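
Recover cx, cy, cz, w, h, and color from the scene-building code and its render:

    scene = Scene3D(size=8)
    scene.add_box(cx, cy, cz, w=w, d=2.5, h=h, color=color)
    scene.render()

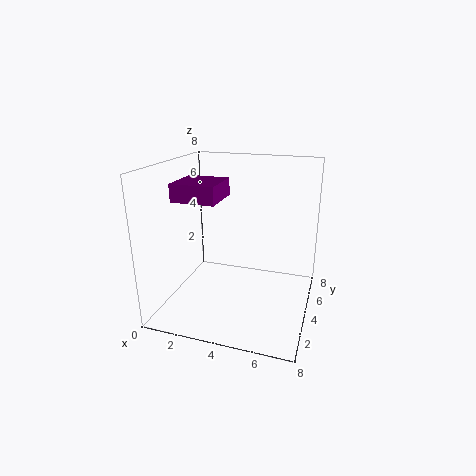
cx = 0.5, cy = 3, cz = 6, w = 2.5, h = 1, color = 'purple'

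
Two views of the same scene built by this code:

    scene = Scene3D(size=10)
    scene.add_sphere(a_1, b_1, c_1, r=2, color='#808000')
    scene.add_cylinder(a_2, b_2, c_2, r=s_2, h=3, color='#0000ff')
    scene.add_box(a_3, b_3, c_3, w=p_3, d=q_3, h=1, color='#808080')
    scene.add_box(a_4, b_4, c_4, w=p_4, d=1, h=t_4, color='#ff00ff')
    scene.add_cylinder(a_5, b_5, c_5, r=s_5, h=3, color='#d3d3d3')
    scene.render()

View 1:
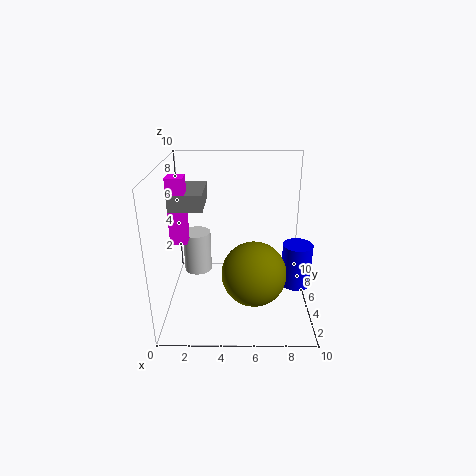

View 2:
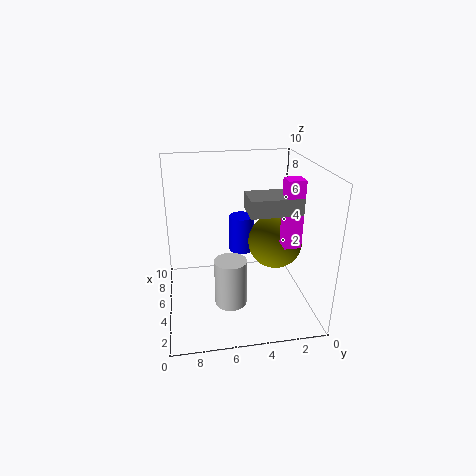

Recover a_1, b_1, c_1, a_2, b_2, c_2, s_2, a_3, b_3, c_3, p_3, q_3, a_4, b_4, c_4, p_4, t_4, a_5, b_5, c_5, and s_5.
a_1 = 6; b_1 = 2; c_1 = 4; a_2 = 9; b_2 = 4; c_2 = 2; s_2 = 1; a_3 = 1; b_3 = 2; c_3 = 8; p_3 = 2; q_3 = 3; a_4 = 1; b_4 = 2; c_4 = 6; p_4 = 1; t_4 = 4; a_5 = 2; b_5 = 6; c_5 = 2; s_5 = 1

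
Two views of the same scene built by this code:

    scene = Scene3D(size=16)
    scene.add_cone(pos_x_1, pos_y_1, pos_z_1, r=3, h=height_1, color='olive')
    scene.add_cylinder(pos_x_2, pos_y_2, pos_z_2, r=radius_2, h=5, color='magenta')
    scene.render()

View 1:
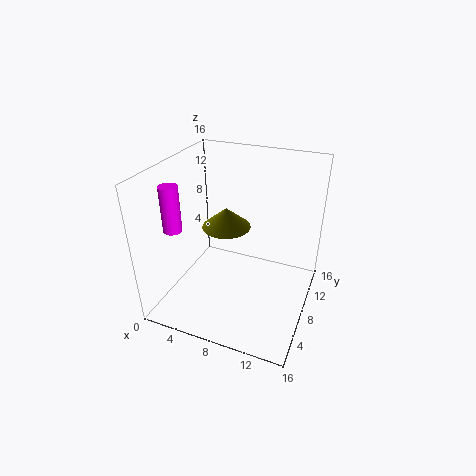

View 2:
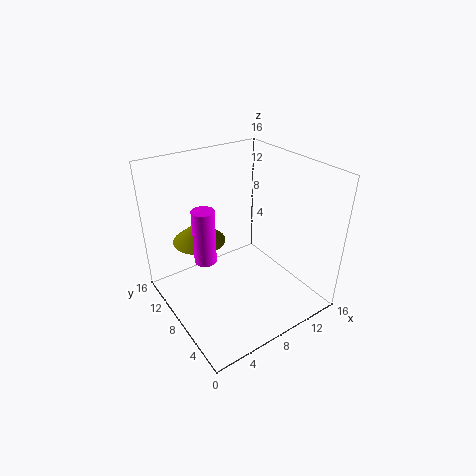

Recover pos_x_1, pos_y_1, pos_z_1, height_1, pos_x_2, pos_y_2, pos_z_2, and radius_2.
pos_x_1 = 5
pos_y_1 = 11.5
pos_z_1 = 7
height_1 = 2.5
pos_x_2 = 2
pos_y_2 = 4.5
pos_z_2 = 9.5
radius_2 = 1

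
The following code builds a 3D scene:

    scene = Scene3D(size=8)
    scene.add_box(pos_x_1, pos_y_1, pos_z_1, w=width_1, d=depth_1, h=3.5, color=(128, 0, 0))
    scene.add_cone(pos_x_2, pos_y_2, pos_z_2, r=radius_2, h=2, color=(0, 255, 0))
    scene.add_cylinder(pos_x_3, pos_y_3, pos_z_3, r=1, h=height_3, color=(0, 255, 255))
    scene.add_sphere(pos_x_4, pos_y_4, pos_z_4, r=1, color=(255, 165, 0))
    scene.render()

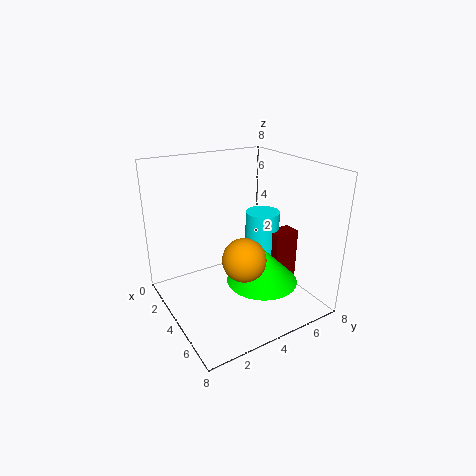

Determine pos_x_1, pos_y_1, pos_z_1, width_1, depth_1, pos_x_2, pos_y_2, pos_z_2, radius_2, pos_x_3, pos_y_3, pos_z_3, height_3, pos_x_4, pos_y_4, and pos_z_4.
pos_x_1 = 4; pos_y_1 = 6; pos_z_1 = 0.5; width_1 = 1; depth_1 = 1.5; pos_x_2 = 5; pos_y_2 = 5; pos_z_2 = 1.5; radius_2 = 2; pos_x_3 = 3.5; pos_y_3 = 6; pos_z_3 = 2.5; height_3 = 2.5; pos_x_4 = 7; pos_y_4 = 2.5; pos_z_4 = 4.5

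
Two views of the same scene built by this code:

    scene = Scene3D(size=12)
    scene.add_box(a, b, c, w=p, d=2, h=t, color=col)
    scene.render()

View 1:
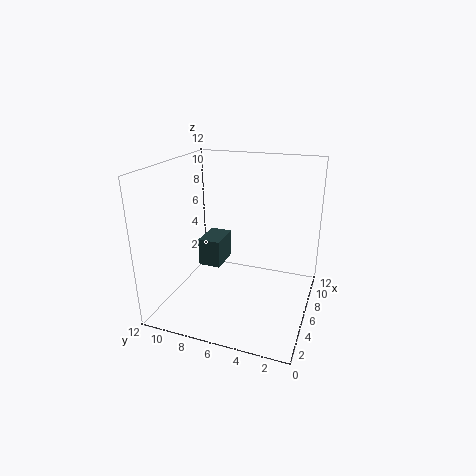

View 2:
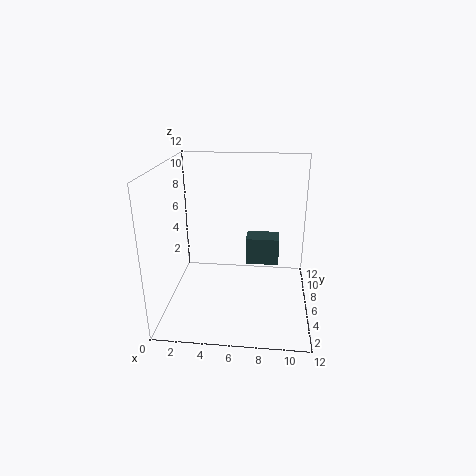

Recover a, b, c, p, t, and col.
a = 6.5; b = 8; c = 2.5; p = 3; t = 2.5; col = 'darkslategray'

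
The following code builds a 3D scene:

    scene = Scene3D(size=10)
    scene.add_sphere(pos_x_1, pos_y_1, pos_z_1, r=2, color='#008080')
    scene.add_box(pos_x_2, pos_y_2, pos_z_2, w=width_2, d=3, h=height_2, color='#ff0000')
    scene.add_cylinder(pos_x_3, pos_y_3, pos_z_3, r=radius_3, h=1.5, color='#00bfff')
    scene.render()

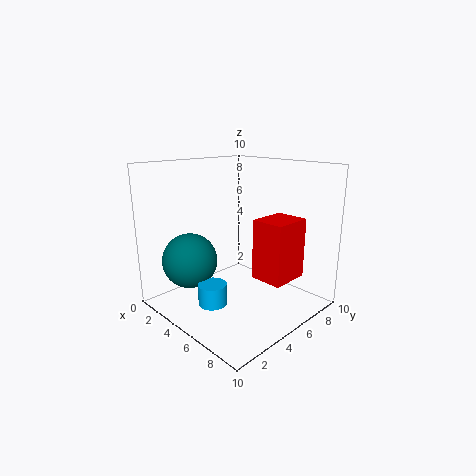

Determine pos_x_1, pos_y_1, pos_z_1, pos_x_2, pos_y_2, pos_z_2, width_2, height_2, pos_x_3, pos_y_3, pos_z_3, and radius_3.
pos_x_1 = 2, pos_y_1 = 3, pos_z_1 = 3, pos_x_2 = 5, pos_y_2 = 6.5, pos_z_2 = 1.5, width_2 = 2.5, height_2 = 4.5, pos_x_3 = 4.5, pos_y_3 = 3, pos_z_3 = 0.5, radius_3 = 1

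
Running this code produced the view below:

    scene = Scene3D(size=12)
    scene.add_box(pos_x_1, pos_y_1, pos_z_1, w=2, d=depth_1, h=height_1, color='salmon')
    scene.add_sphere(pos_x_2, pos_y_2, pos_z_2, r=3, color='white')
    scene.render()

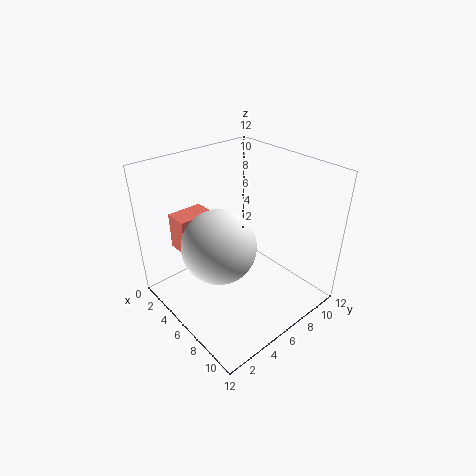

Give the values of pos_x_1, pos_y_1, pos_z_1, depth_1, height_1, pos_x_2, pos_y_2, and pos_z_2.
pos_x_1 = 2
pos_y_1 = 2
pos_z_1 = 5
depth_1 = 3
height_1 = 3
pos_x_2 = 6
pos_y_2 = 4
pos_z_2 = 6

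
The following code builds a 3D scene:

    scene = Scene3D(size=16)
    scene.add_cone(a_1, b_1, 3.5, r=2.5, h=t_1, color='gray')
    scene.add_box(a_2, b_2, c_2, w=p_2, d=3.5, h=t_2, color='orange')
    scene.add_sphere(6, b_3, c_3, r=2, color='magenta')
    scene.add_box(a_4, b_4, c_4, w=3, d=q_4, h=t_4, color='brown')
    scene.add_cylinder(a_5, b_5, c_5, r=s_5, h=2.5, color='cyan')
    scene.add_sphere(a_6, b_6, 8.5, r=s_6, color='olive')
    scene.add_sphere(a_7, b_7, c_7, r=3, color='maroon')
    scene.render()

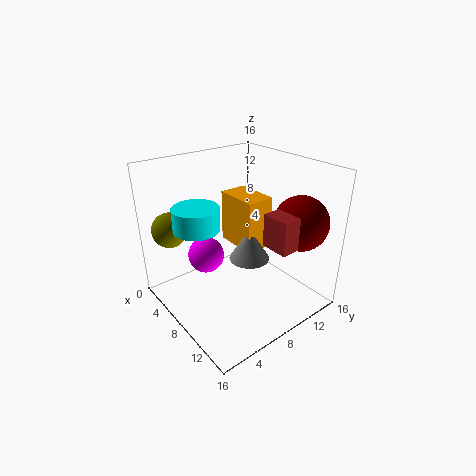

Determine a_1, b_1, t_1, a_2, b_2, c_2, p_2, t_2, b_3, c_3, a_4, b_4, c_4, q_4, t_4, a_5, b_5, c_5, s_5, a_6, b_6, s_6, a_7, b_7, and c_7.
a_1 = 6.5; b_1 = 11; t_1 = 4; a_2 = 1.5; b_2 = 10.5; c_2 = 4.5; p_2 = 5.5; t_2 = 6.5; b_3 = 5; c_3 = 6; a_4 = 11.5; b_4 = 8.5; c_4 = 8.5; q_4 = 2; t_4 = 3.5; a_5 = 6; b_5 = 4; c_5 = 9.5; s_5 = 2.5; a_6 = 2.5; b_6 = 2.5; s_6 = 2; a_7 = 12.5; b_7 = 13; c_7 = 10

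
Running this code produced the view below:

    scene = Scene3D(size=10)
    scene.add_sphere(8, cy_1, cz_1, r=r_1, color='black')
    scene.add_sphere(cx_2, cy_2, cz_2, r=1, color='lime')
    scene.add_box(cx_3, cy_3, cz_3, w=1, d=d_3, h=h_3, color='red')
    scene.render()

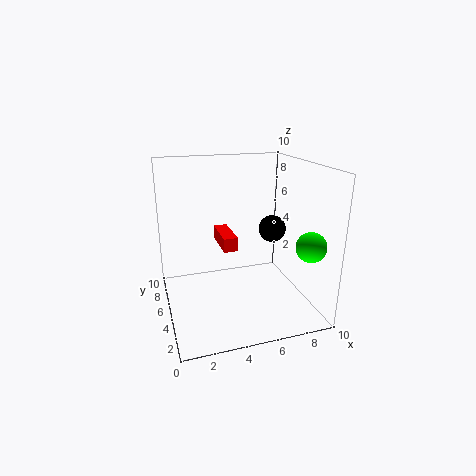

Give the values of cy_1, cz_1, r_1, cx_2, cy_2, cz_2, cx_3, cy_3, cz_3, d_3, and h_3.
cy_1 = 6; cz_1 = 5; r_1 = 1; cx_2 = 9; cy_2 = 2; cz_2 = 5; cx_3 = 4; cy_3 = 5; cz_3 = 4; d_3 = 3; h_3 = 1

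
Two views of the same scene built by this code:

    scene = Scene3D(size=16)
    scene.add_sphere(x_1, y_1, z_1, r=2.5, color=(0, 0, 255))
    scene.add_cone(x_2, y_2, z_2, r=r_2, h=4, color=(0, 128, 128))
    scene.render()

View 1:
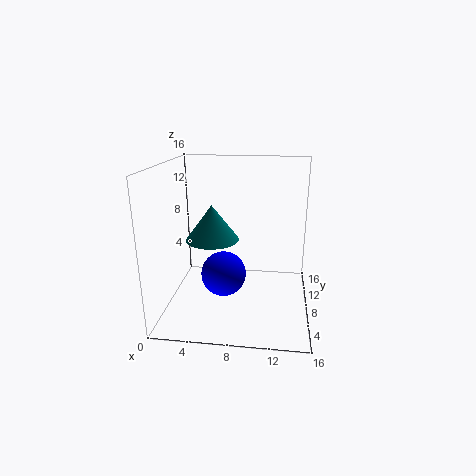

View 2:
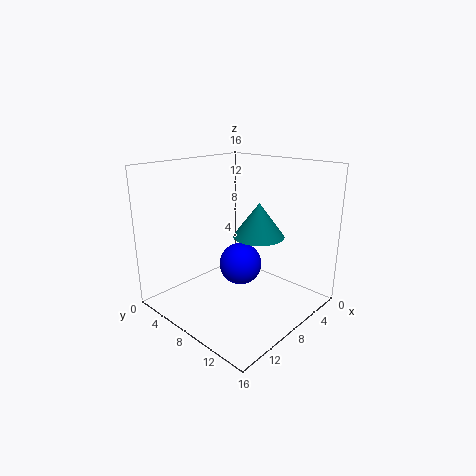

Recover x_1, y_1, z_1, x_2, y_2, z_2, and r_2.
x_1 = 6.5; y_1 = 7; z_1 = 4; x_2 = 5; y_2 = 8.5; z_2 = 7.5; r_2 = 3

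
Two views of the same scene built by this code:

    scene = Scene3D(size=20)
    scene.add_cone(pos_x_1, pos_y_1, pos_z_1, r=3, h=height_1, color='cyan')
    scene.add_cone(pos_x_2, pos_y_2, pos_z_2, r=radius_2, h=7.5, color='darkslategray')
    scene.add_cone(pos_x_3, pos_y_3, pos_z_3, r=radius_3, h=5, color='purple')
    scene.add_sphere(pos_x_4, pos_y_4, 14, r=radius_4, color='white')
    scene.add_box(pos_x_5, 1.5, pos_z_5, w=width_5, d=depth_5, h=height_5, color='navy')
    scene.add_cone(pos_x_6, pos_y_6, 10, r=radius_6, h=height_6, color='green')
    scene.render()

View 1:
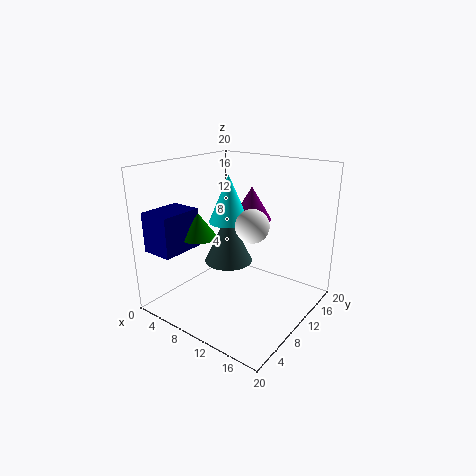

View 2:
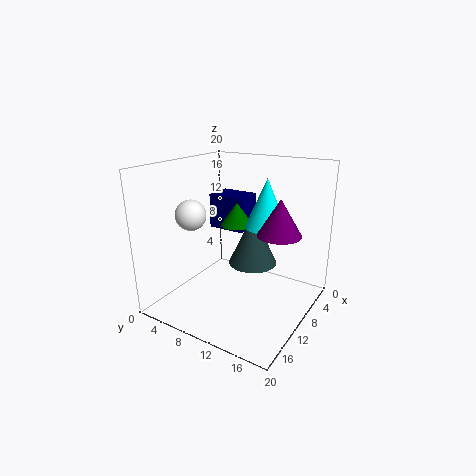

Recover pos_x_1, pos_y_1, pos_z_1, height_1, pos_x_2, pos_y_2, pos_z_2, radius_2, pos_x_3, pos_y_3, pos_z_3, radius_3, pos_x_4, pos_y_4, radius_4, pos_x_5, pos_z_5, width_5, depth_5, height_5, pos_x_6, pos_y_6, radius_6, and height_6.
pos_x_1 = 6.5
pos_y_1 = 12.5
pos_z_1 = 11
height_1 = 7
pos_x_2 = 7.5
pos_y_2 = 11
pos_z_2 = 5.5
radius_2 = 3.5
pos_x_3 = 8.5
pos_y_3 = 15.5
pos_z_3 = 11
radius_3 = 3
pos_x_4 = 15
pos_y_4 = 6
radius_4 = 2
pos_x_5 = 0.5
pos_z_5 = 8.5
width_5 = 4.5
depth_5 = 6
height_5 = 5.5
pos_x_6 = 5.5
pos_y_6 = 7
radius_6 = 2.5
height_6 = 3.5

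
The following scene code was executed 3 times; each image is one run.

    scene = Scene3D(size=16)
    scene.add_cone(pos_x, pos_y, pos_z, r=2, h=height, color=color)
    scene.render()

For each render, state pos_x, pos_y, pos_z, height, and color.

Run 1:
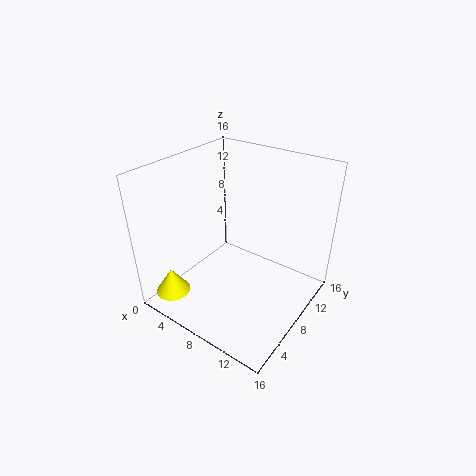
pos_x = 2
pos_y = 3
pos_z = 1
height = 3
color = 'yellow'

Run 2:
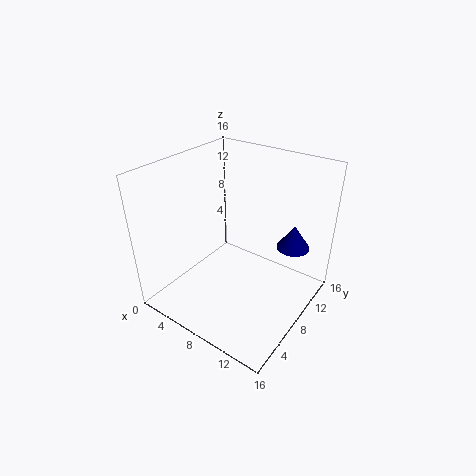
pos_x = 12
pos_y = 14
pos_z = 5
height = 3
color = 'navy'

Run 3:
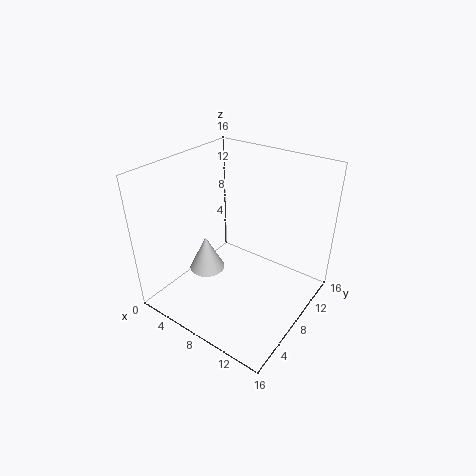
pos_x = 5
pos_y = 6
pos_z = 4
height = 4
color = 'lightgray'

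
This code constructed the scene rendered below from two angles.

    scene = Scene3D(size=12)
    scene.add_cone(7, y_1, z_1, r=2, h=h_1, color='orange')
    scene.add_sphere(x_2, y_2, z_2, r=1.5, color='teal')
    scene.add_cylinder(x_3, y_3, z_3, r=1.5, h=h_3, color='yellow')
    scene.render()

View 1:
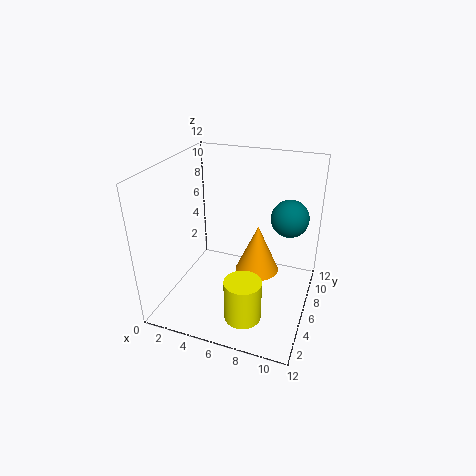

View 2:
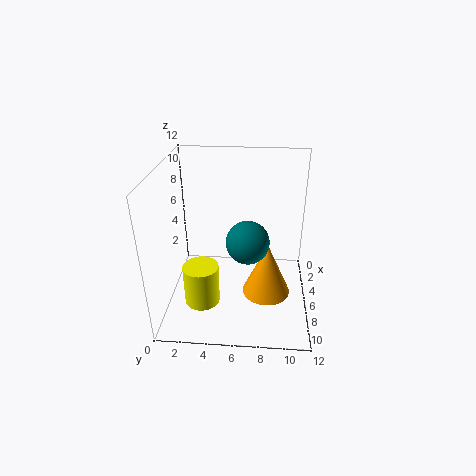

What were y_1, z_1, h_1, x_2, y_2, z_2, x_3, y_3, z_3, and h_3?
y_1 = 8.5, z_1 = 1.5, h_1 = 4.5, x_2 = 10, y_2 = 7, z_2 = 8, x_3 = 7.5, y_3 = 3, z_3 = 0.5, h_3 = 3.5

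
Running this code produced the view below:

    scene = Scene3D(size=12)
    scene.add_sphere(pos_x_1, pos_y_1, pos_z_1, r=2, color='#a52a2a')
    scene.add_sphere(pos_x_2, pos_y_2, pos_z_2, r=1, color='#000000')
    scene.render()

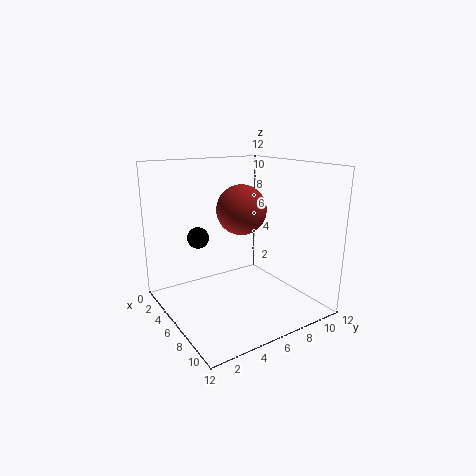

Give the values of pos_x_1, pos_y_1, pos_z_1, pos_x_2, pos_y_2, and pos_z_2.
pos_x_1 = 6.5
pos_y_1 = 6
pos_z_1 = 8.5
pos_x_2 = 1.5
pos_y_2 = 4.5
pos_z_2 = 5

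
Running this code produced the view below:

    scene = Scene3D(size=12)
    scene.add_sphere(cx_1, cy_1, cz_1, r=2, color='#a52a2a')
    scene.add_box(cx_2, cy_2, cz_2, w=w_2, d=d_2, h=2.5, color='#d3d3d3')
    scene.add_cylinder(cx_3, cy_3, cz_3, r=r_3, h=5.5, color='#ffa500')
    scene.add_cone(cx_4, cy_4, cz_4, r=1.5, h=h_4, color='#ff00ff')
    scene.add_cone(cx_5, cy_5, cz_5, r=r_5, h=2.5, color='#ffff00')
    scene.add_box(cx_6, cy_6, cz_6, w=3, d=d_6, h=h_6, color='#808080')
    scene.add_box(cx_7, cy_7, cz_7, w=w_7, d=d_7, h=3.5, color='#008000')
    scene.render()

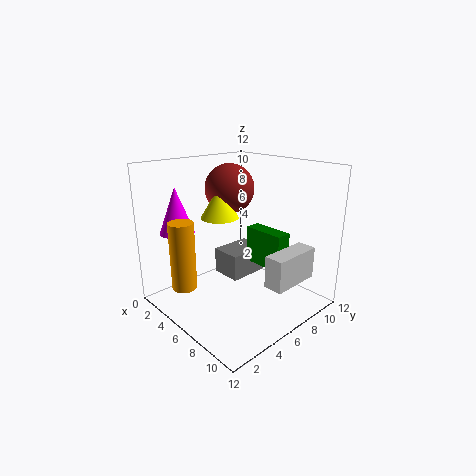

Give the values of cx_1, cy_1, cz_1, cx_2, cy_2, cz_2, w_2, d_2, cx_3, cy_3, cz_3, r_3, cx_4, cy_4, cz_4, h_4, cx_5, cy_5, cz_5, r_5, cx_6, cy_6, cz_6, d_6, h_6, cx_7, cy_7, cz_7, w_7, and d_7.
cx_1 = 5, cy_1 = 6, cz_1 = 10, cx_2 = 10, cy_2 = 5, cz_2 = 3.5, w_2 = 1.5, d_2 = 4, cx_3 = 4.5, cy_3 = 1.5, cz_3 = 2.5, r_3 = 1, cx_4 = 1.5, cy_4 = 3, cz_4 = 6, h_4 = 4, cx_5 = 5.5, cy_5 = 4.5, cz_5 = 8, r_5 = 1.5, cx_6 = 1, cy_6 = 7.5, cz_6 = 0.5, d_6 = 4, h_6 = 2.5, cx_7 = 3.5, cy_7 = 9.5, cz_7 = 2, w_7 = 4, d_7 = 1.5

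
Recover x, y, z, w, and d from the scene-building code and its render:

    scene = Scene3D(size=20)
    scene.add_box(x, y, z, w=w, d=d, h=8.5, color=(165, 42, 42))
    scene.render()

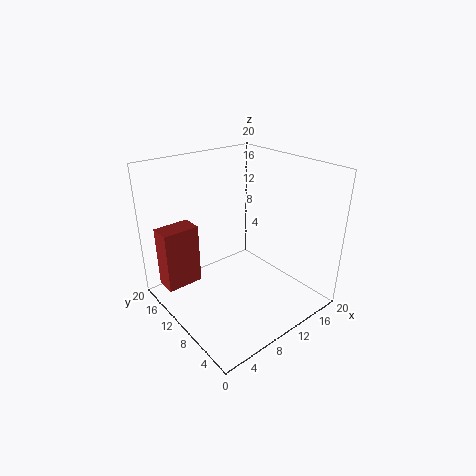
x = 0.5
y = 13
z = 3.5
w = 5
d = 3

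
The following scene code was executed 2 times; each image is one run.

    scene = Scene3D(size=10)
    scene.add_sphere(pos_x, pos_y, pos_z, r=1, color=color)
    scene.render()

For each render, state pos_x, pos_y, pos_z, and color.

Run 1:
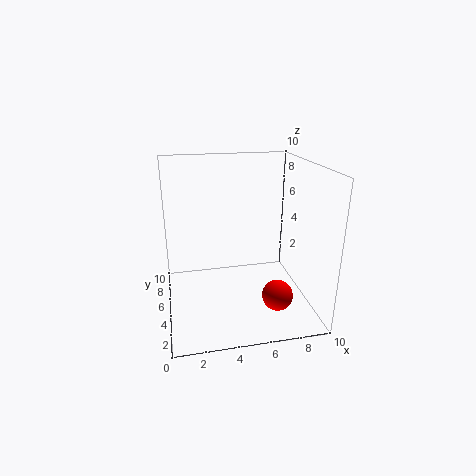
pos_x = 7
pos_y = 2
pos_z = 2
color = 'red'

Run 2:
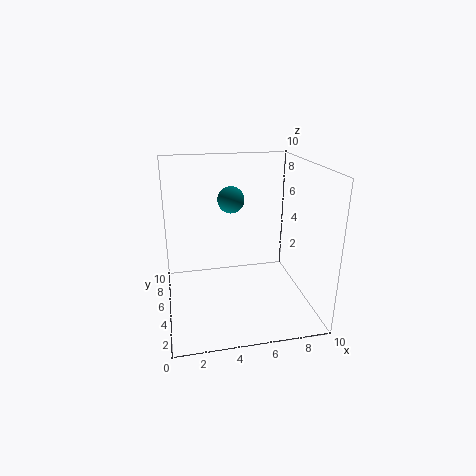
pos_x = 5
pos_y = 7.5
pos_z = 7
color = 'teal'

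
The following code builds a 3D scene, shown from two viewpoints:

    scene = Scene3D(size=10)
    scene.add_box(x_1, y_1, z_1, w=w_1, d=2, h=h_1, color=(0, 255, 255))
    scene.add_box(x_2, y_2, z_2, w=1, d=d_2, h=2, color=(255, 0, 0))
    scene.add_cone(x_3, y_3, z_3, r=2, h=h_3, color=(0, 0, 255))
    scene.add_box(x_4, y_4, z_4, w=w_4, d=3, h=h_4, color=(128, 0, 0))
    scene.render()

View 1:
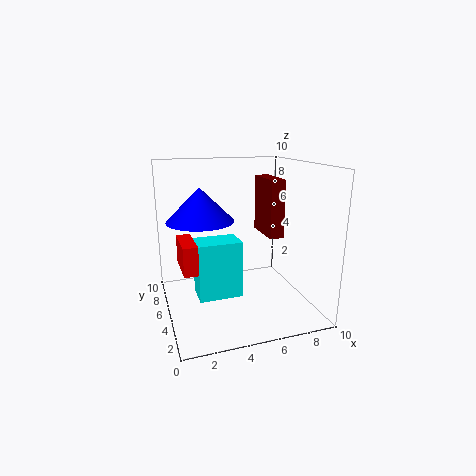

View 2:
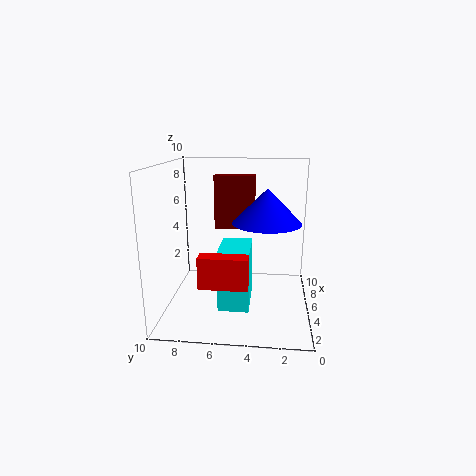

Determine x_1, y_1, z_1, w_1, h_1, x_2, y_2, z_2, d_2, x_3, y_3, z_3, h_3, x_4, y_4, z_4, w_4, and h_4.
x_1 = 2; y_1 = 4; z_1 = 1; w_1 = 3; h_1 = 4; x_2 = 1; y_2 = 4; z_2 = 3; d_2 = 3; x_3 = 2; y_3 = 3; z_3 = 7; h_3 = 2; x_4 = 7; y_4 = 4; z_4 = 5; w_4 = 1; h_4 = 4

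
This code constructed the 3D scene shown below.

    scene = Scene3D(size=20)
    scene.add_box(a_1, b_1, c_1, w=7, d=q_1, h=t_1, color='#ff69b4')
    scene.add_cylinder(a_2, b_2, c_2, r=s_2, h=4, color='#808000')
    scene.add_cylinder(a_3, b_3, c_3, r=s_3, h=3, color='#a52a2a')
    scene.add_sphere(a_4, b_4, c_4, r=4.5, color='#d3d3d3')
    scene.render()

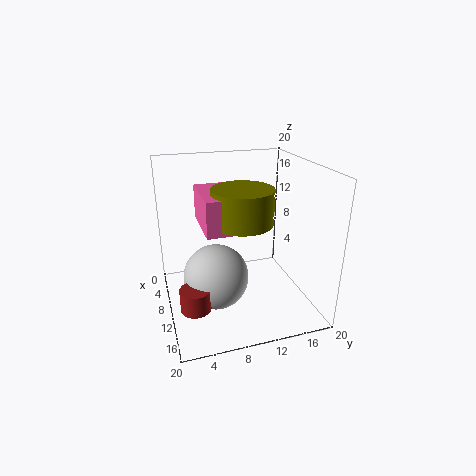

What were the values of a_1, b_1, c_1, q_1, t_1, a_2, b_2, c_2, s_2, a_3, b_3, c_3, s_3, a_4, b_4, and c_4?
a_1 = 11.5; b_1 = 4; c_1 = 14.5; q_1 = 6.5; t_1 = 4; a_2 = 16.5; b_2 = 8.5; c_2 = 15; s_2 = 3.5; a_3 = 14; b_3 = 3; c_3 = 2.5; s_3 = 2; a_4 = 11; b_4 = 6.5; c_4 = 5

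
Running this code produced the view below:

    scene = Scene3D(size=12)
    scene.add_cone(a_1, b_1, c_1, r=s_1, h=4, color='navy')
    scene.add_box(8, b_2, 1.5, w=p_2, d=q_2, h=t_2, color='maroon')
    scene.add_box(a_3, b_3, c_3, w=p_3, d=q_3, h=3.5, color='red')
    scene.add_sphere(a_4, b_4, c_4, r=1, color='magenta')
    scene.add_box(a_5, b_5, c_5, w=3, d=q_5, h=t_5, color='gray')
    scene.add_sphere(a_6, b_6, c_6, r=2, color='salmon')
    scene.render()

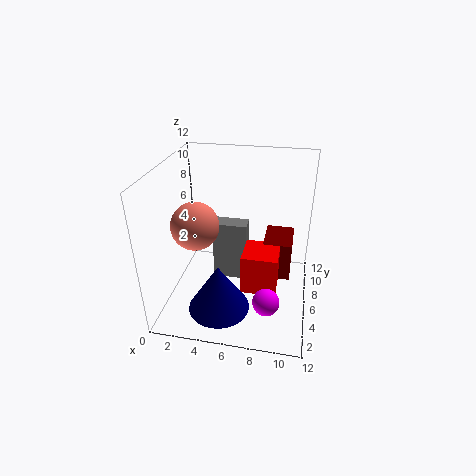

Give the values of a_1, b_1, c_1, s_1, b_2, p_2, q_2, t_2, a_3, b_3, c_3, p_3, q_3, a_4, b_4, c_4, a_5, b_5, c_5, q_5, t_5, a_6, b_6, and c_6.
a_1 = 5
b_1 = 3
c_1 = 1
s_1 = 2.5
b_2 = 7
p_2 = 2.5
q_2 = 3.5
t_2 = 3.5
a_3 = 6.5
b_3 = 4.5
c_3 = 1.5
p_3 = 3
q_3 = 3
a_4 = 9
b_4 = 1.5
c_4 = 3.5
a_5 = 3.5
b_5 = 7
c_5 = 1
q_5 = 1.5
t_5 = 5.5
a_6 = 2.5
b_6 = 5.5
c_6 = 7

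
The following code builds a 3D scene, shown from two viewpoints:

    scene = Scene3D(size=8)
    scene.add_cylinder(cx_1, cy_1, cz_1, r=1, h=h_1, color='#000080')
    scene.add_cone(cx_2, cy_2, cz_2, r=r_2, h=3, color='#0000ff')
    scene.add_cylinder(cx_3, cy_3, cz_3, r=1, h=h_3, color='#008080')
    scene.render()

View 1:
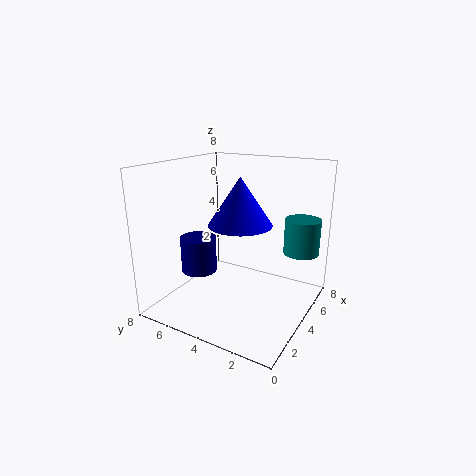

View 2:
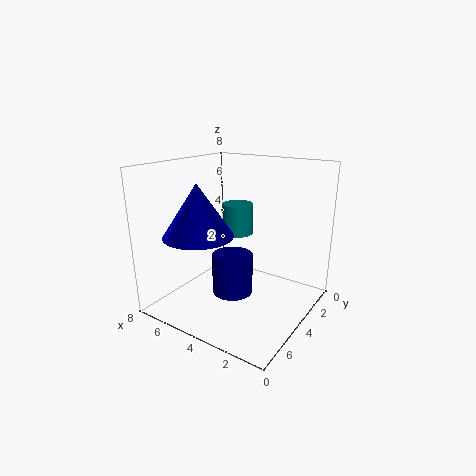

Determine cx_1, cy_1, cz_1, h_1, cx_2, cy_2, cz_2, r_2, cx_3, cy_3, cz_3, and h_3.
cx_1 = 3; cy_1 = 6; cz_1 = 2; h_1 = 2; cx_2 = 6; cy_2 = 5; cz_2 = 4; r_2 = 2; cx_3 = 6; cy_3 = 1; cz_3 = 3; h_3 = 2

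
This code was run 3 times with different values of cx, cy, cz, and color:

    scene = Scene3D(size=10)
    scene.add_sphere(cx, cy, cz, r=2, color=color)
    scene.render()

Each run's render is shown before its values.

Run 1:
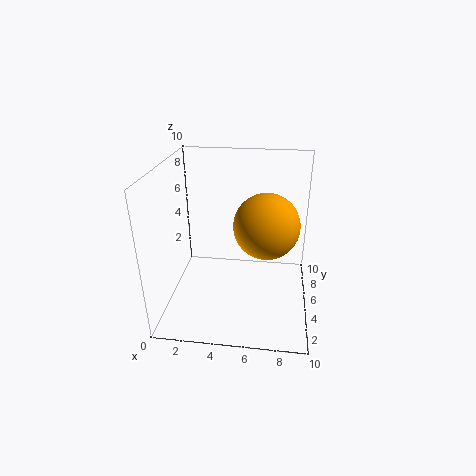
cx = 7
cy = 3
cz = 7
color = 'orange'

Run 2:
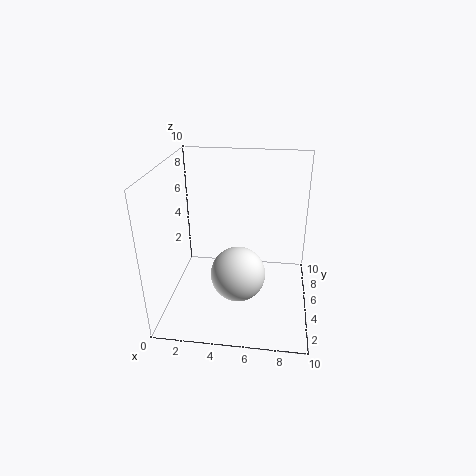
cx = 5
cy = 5
cz = 2
color = 'white'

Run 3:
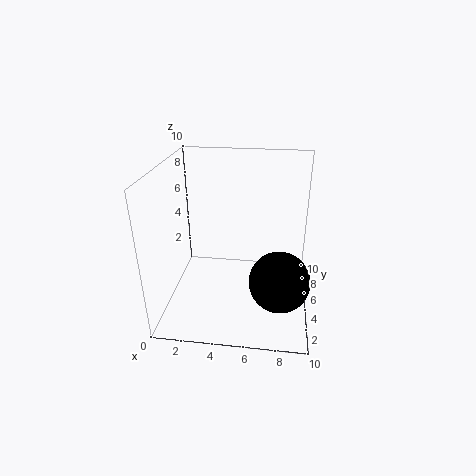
cx = 8
cy = 3
cz = 3
color = 'black'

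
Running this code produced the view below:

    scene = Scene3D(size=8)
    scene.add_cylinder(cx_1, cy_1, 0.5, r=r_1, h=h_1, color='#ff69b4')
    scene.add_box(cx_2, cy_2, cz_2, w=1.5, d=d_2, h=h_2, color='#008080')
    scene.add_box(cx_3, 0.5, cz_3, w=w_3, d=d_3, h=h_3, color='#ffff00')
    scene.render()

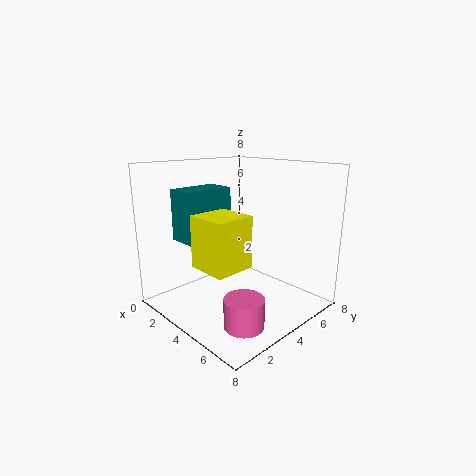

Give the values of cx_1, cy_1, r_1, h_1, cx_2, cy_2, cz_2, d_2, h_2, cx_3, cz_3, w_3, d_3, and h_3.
cx_1 = 6.5; cy_1 = 2; r_1 = 1; h_1 = 1.5; cx_2 = 3; cy_2 = 0.5; cz_2 = 4.5; d_2 = 2.5; h_2 = 2.5; cx_3 = 4.5; cz_3 = 3.5; w_3 = 2; d_3 = 2; h_3 = 2.5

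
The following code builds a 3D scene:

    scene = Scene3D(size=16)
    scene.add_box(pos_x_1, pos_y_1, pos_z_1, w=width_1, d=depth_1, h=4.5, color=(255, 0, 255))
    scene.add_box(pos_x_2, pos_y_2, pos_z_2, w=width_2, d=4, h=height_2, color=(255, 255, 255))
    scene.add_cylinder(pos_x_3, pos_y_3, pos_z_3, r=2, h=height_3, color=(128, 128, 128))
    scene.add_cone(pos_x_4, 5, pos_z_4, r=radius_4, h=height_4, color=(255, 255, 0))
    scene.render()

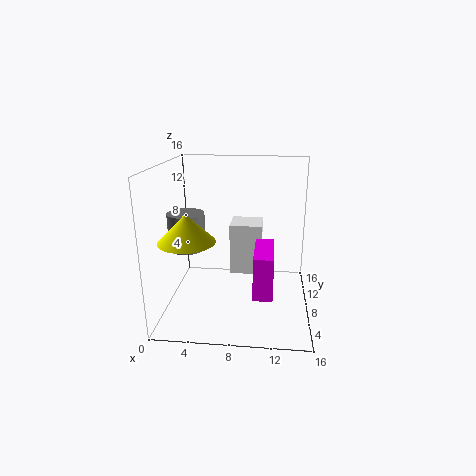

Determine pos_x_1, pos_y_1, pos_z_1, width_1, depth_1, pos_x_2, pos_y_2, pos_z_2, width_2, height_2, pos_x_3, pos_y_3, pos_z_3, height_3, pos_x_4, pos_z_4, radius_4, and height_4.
pos_x_1 = 10; pos_y_1 = 2.5; pos_z_1 = 3.5; width_1 = 2; depth_1 = 5.5; pos_x_2 = 6.5; pos_y_2 = 12; pos_z_2 = 1.5; width_2 = 4; height_2 = 6.5; pos_x_3 = 2.5; pos_y_3 = 7; pos_z_3 = 7; height_3 = 4; pos_x_4 = 3; pos_z_4 = 8.5; radius_4 = 3; height_4 = 3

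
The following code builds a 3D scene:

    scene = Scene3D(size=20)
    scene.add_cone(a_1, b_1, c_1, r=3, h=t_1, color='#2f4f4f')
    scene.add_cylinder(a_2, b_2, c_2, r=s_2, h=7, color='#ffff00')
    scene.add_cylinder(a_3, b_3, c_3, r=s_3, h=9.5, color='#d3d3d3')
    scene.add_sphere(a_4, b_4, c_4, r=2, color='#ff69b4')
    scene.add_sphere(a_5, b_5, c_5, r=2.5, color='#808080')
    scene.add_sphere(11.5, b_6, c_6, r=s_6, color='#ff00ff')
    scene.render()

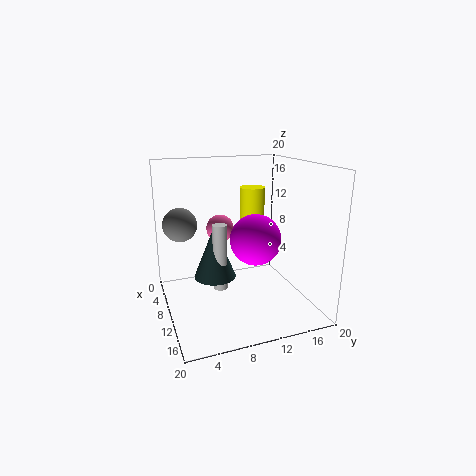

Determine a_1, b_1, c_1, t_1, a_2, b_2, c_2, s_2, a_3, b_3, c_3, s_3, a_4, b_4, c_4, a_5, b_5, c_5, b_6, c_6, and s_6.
a_1 = 8.5
b_1 = 7
c_1 = 4
t_1 = 7.5
a_2 = 3
b_2 = 15
c_2 = 8.5
s_2 = 2
a_3 = 9.5
b_3 = 7.5
c_3 = 2.5
s_3 = 1
a_4 = 6.5
b_4 = 8.5
c_4 = 10.5
a_5 = 4.5
b_5 = 3
c_5 = 11
b_6 = 12
c_6 = 10
s_6 = 3.5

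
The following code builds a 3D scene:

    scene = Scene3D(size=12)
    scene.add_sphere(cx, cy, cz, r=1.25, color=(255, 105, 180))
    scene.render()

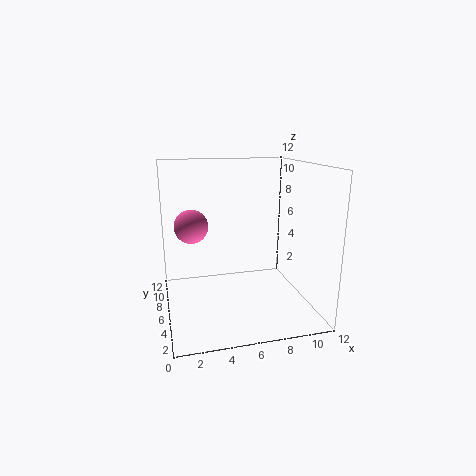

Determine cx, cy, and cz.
cx = 2
cy = 4.25
cz = 7.75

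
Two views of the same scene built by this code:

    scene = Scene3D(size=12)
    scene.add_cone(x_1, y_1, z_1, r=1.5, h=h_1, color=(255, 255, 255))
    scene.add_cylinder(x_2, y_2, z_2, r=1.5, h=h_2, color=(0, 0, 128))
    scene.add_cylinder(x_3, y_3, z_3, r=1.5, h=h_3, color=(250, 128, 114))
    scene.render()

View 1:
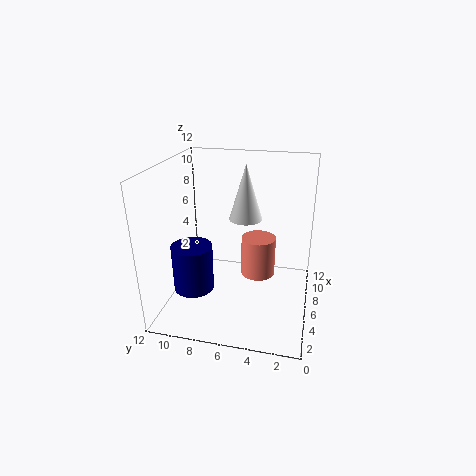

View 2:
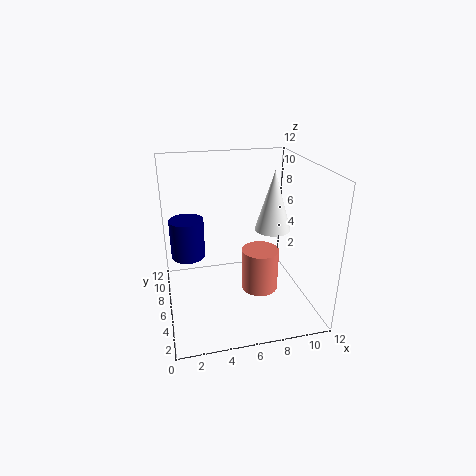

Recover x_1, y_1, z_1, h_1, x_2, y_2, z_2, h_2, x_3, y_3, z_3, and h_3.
x_1 = 9; y_1 = 6; z_1 = 6.5; h_1 = 5; x_2 = 2; y_2 = 8.5; z_2 = 3.5; h_2 = 3.5; x_3 = 7.5; y_3 = 4.5; z_3 = 2; h_3 = 3.5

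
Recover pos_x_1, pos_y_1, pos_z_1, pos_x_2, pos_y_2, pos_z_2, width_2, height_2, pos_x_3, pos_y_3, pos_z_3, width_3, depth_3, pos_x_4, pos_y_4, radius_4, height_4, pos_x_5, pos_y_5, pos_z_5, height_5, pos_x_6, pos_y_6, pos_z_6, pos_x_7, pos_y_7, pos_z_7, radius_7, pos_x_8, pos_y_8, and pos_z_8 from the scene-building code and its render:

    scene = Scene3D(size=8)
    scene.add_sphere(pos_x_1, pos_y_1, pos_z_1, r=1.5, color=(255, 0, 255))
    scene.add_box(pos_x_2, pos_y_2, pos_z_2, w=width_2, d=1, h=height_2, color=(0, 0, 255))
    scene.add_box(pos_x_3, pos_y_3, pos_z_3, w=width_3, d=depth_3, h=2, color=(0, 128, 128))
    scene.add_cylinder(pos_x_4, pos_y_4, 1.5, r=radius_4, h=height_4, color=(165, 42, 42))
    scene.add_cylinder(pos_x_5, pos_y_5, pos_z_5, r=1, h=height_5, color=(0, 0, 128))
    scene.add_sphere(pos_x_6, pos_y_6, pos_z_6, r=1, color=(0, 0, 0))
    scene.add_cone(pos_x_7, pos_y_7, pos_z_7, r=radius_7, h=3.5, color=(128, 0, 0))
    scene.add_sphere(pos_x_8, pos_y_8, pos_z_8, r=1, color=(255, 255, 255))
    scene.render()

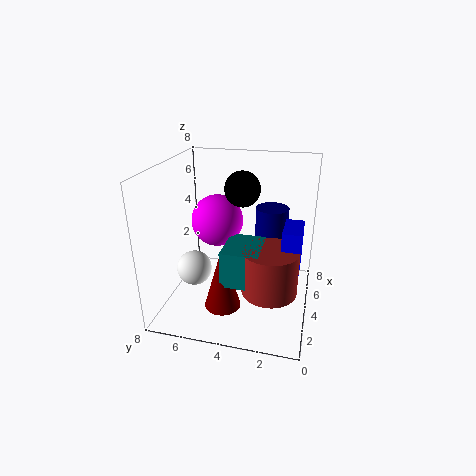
pos_x_1 = 5
pos_y_1 = 5.5
pos_z_1 = 4.5
pos_x_2 = 3
pos_y_2 = 0.5
pos_z_2 = 2.5
width_2 = 2
height_2 = 2.5
pos_x_3 = 2
pos_y_3 = 2.5
pos_z_3 = 2
width_3 = 2.5
depth_3 = 2
pos_x_4 = 3
pos_y_4 = 2
radius_4 = 1.5
height_4 = 2.5
pos_x_5 = 6.5
pos_y_5 = 2.5
pos_z_5 = 3
height_5 = 2
pos_x_6 = 5
pos_y_6 = 4
pos_z_6 = 6.5
pos_x_7 = 2.5
pos_y_7 = 4.5
pos_z_7 = 0.5
radius_7 = 1
pos_x_8 = 3.5
pos_y_8 = 6.5
pos_z_8 = 2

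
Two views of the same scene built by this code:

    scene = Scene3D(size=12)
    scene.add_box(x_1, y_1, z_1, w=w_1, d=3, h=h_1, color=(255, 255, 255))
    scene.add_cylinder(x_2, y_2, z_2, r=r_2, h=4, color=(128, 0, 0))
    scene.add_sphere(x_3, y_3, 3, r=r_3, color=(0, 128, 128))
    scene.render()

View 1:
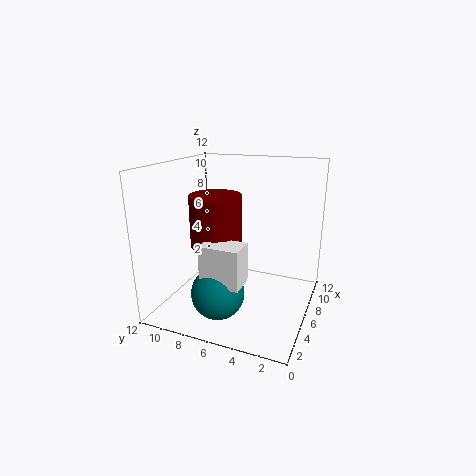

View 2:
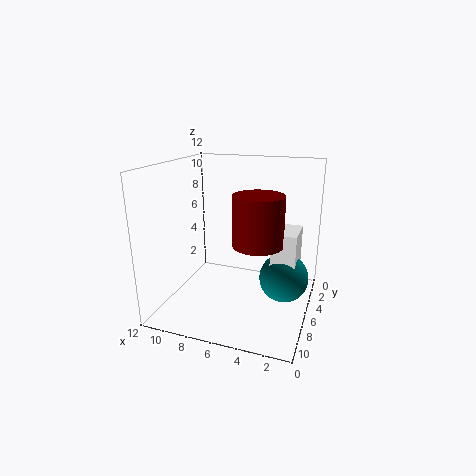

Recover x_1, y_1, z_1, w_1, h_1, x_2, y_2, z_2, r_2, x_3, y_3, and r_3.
x_1 = 1
y_1 = 4
z_1 = 4
w_1 = 2
h_1 = 3
x_2 = 4
y_2 = 7
z_2 = 6
r_2 = 2
x_3 = 2
y_3 = 6
r_3 = 2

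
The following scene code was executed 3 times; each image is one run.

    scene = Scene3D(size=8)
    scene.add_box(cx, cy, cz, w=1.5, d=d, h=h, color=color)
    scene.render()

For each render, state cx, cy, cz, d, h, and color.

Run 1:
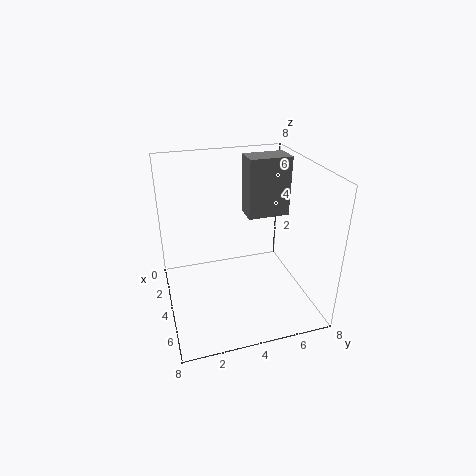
cx = 1.5; cy = 5; cz = 4.5; d = 2.5; h = 3.5; color = 'gray'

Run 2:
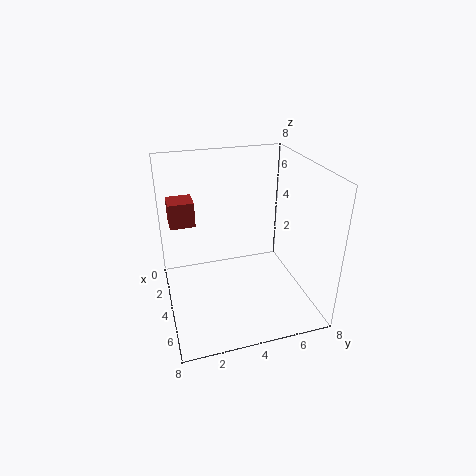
cx = 0.5; cy = 0.5; cz = 4; d = 1.5; h = 1.5; color = 'brown'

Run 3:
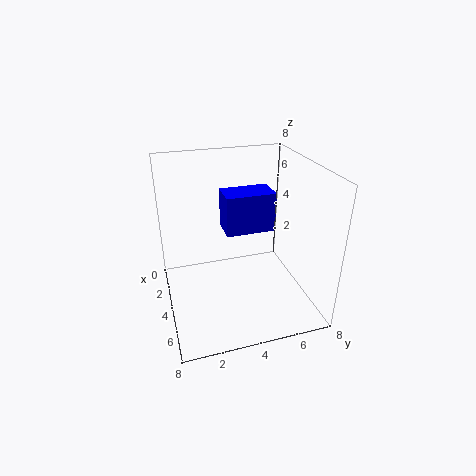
cx = 4; cy = 3; cz = 5; d = 2.5; h = 2; color = 'blue'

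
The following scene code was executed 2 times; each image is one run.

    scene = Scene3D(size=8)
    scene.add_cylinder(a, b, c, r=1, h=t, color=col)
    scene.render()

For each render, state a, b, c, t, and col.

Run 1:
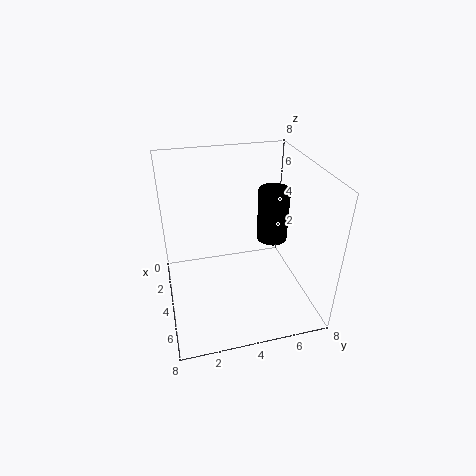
a = 1.5; b = 7; c = 2; t = 3.5; col = 'black'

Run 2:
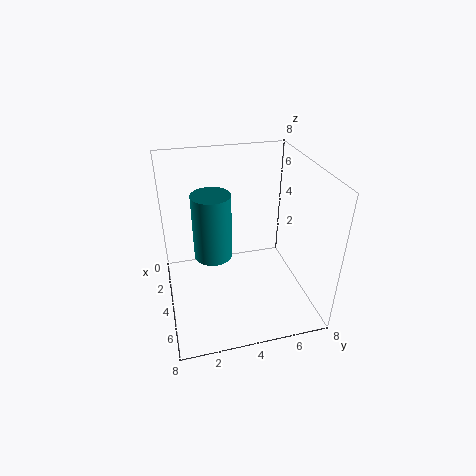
a = 4.5; b = 2.5; c = 3.5; t = 3.5; col = 'teal'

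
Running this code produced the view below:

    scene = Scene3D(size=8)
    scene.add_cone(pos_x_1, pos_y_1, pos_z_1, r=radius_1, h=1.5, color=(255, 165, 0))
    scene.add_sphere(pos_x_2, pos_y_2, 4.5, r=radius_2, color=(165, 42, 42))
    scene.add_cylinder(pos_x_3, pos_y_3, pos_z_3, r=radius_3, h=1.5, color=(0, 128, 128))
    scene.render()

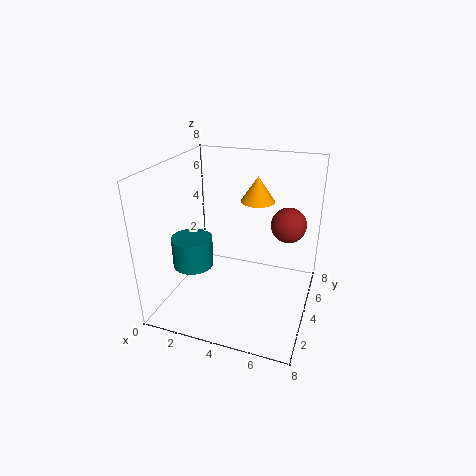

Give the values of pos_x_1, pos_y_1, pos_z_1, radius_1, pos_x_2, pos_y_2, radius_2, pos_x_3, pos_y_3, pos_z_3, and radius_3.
pos_x_1 = 4.5
pos_y_1 = 6
pos_z_1 = 5.5
radius_1 = 1
pos_x_2 = 6.5
pos_y_2 = 5.5
radius_2 = 1
pos_x_3 = 2.5
pos_y_3 = 1.5
pos_z_3 = 3.5
radius_3 = 1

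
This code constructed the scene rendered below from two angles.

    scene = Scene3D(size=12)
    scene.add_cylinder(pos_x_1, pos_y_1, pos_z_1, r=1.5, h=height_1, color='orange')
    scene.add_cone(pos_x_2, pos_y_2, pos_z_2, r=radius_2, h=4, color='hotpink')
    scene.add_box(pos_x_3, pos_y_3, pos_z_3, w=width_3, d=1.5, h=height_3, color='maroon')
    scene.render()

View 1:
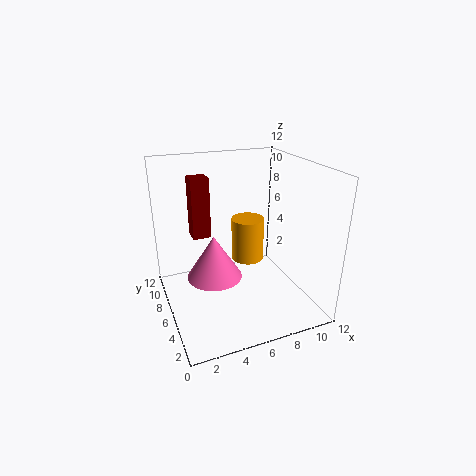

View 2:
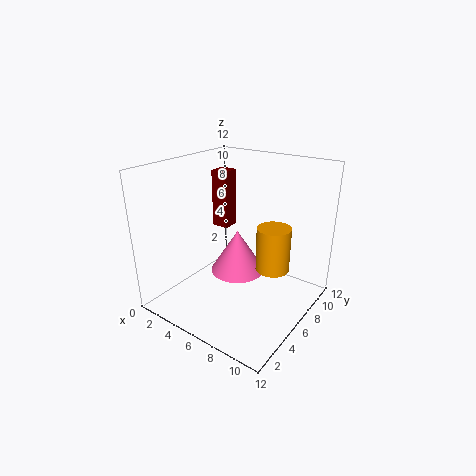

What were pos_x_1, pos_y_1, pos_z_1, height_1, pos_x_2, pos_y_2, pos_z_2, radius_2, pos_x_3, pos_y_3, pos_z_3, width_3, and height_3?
pos_x_1 = 8
pos_y_1 = 8.5
pos_z_1 = 2.5
height_1 = 4
pos_x_2 = 4.5
pos_y_2 = 8
pos_z_2 = 1.5
radius_2 = 2.5
pos_x_3 = 2.5
pos_y_3 = 7
pos_z_3 = 6
width_3 = 1.5
height_3 = 5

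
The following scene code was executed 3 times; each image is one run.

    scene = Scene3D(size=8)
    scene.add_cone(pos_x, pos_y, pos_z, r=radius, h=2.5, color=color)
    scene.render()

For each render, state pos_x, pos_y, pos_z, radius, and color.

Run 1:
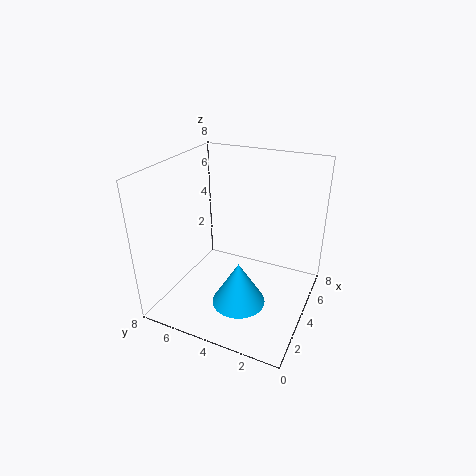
pos_x = 3
pos_y = 3.5
pos_z = 0.5
radius = 1.5
color = 'deepskyblue'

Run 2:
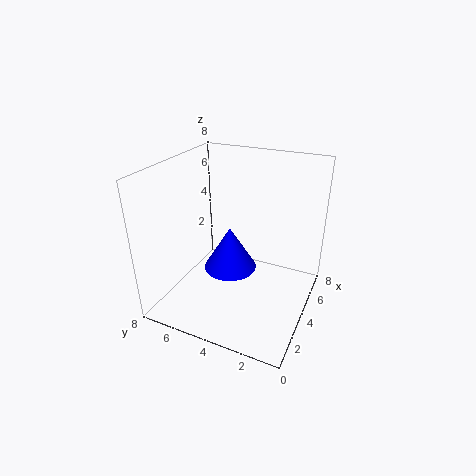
pos_x = 4
pos_y = 4.5
pos_z = 2
radius = 1.5
color = 'blue'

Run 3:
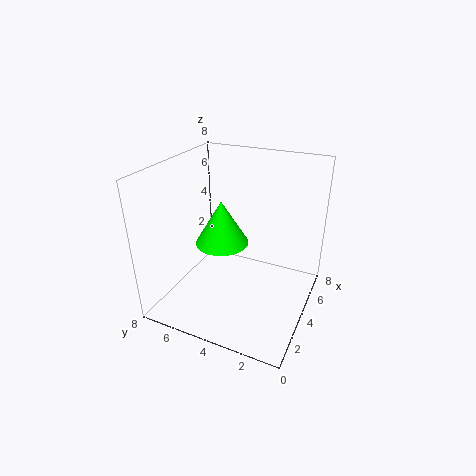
pos_x = 4
pos_y = 5
pos_z = 3.5
radius = 1.5
color = 'lime'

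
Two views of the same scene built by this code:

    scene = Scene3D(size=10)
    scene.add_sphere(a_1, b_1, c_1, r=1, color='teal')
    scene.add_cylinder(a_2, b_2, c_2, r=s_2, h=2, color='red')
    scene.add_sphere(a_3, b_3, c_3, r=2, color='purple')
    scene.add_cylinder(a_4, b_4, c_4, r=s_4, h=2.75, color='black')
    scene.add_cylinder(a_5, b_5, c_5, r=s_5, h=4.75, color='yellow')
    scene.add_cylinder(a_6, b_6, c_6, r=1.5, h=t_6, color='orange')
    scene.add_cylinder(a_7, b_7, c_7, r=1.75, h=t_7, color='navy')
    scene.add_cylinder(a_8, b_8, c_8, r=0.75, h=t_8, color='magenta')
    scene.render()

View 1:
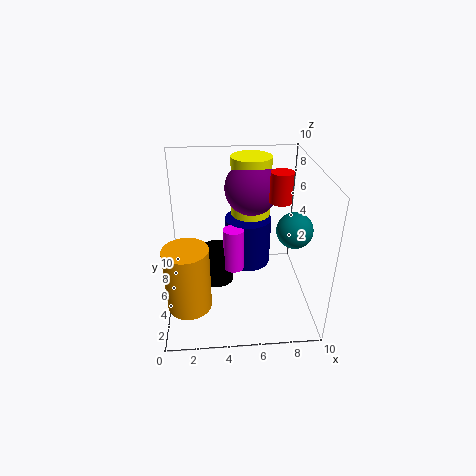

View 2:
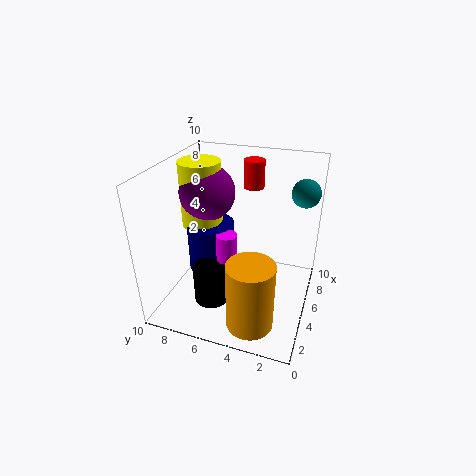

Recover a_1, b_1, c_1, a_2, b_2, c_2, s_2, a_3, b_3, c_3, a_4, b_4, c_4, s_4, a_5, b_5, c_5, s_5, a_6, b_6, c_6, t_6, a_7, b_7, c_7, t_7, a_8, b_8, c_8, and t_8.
a_1 = 7.75
b_1 = 1
c_1 = 7.75
a_2 = 7.75
b_2 = 4.75
c_2 = 7.75
s_2 = 0.75
a_3 = 6.25
b_3 = 7.75
c_3 = 7.5
a_4 = 3.5
b_4 = 6.5
c_4 = 0.5
s_4 = 1.25
a_5 = 6.25
b_5 = 8.25
c_5 = 5
s_5 = 1.5
a_6 = 1.5
b_6 = 3
c_6 = 1
t_6 = 4.5
a_7 = 6
b_7 = 7.5
c_7 = 1.5
t_7 = 3.75
a_8 = 4.75
b_8 = 5.75
c_8 = 2
t_8 = 3.25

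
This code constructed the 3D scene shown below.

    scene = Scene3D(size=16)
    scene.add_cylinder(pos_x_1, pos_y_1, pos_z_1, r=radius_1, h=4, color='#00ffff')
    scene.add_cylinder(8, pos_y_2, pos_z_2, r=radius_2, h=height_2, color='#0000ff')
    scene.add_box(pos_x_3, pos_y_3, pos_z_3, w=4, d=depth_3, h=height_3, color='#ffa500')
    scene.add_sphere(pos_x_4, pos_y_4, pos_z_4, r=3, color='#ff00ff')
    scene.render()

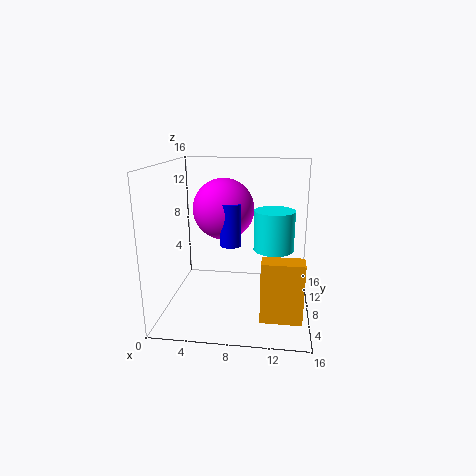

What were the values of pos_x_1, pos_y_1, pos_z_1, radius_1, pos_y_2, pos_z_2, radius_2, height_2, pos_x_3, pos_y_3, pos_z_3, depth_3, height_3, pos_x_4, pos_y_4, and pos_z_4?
pos_x_1 = 12; pos_y_1 = 5; pos_z_1 = 8; radius_1 = 2; pos_y_2 = 3; pos_z_2 = 9; radius_2 = 1; height_2 = 4; pos_x_3 = 11; pos_y_3 = 1; pos_z_3 = 2; depth_3 = 2; height_3 = 6; pos_x_4 = 7; pos_y_4 = 5; pos_z_4 = 12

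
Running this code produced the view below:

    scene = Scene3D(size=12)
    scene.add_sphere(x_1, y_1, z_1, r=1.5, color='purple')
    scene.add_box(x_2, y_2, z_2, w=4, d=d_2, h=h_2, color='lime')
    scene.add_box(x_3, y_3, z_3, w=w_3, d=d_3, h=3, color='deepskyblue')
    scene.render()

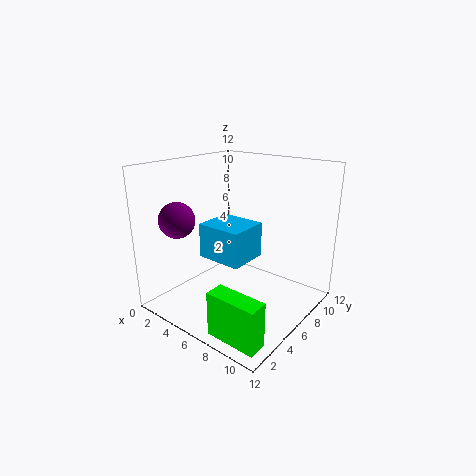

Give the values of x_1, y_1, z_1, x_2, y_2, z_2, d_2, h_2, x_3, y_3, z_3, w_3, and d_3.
x_1 = 2
y_1 = 3
z_1 = 7.5
x_2 = 7.5
y_2 = 0.5
z_2 = 0.5
d_2 = 1.5
h_2 = 3.5
x_3 = 3
y_3 = 4.5
z_3 = 4
w_3 = 4
d_3 = 3.5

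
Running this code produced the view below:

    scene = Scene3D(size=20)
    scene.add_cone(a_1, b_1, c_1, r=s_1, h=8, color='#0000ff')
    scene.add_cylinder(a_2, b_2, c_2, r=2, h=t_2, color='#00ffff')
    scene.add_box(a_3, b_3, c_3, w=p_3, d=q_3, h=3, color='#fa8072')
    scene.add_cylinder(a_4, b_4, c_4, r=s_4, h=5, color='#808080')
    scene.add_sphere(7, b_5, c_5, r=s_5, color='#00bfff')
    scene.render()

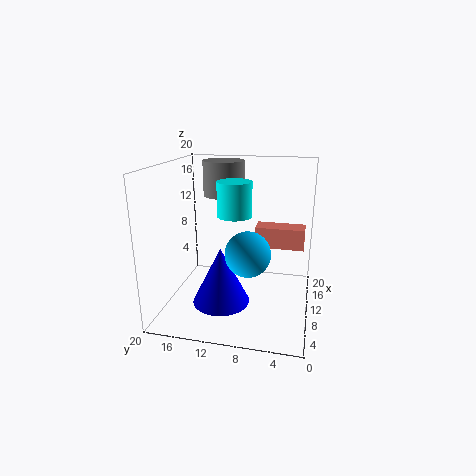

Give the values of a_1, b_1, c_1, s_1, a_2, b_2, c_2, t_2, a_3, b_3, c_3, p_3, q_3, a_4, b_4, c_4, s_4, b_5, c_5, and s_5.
a_1 = 8, b_1 = 12, c_1 = 1, s_1 = 4, a_2 = 4, b_2 = 9, c_2 = 15, t_2 = 4, a_3 = 12, b_3 = 1, c_3 = 8, p_3 = 3, q_3 = 7, a_4 = 14, b_4 = 13, c_4 = 15, s_4 = 3, b_5 = 8, c_5 = 9, s_5 = 3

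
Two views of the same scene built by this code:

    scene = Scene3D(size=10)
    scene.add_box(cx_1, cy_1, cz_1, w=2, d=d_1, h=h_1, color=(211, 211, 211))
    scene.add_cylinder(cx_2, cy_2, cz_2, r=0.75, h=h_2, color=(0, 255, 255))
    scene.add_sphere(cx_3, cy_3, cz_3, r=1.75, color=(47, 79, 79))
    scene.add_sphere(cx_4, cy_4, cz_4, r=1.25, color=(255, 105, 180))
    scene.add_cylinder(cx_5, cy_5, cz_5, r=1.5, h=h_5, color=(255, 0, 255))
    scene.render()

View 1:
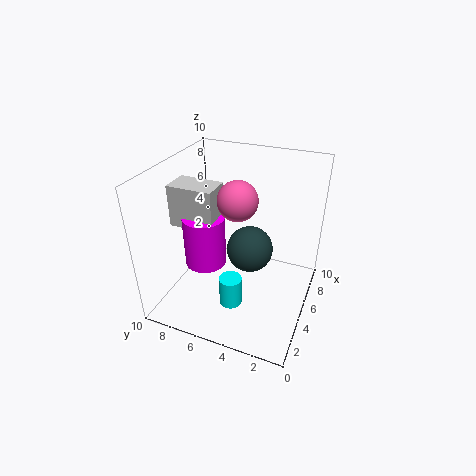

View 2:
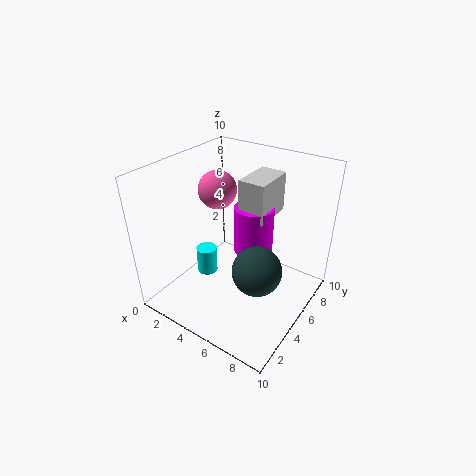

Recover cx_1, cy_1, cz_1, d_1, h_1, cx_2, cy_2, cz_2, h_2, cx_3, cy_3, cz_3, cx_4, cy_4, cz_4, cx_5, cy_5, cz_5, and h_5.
cx_1 = 4
cy_1 = 6.5
cz_1 = 5.5
d_1 = 3.25
h_1 = 3
cx_2 = 2.5
cy_2 = 4.5
cz_2 = 1.5
h_2 = 2
cx_3 = 6.75
cy_3 = 4.75
cz_3 = 3
cx_4 = 3.75
cy_4 = 4.5
cz_4 = 8.5
cx_5 = 4.75
cy_5 = 7.5
cz_5 = 2.5
h_5 = 3.75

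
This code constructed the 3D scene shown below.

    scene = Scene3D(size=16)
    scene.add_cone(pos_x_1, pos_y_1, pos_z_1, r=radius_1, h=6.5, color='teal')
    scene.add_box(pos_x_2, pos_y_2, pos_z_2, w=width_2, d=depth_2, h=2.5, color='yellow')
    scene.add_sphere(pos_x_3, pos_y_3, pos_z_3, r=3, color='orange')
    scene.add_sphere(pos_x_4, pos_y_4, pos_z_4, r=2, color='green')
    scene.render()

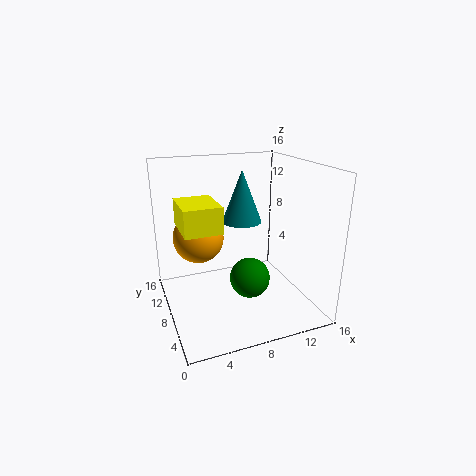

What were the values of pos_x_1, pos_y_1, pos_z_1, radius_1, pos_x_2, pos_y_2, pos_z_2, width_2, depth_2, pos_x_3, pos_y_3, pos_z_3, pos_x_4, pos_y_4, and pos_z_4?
pos_x_1 = 10.5; pos_y_1 = 13; pos_z_1 = 8; radius_1 = 2.5; pos_x_2 = 1; pos_y_2 = 2.5; pos_z_2 = 11; width_2 = 3.5; depth_2 = 4.5; pos_x_3 = 4.5; pos_y_3 = 12; pos_z_3 = 7; pos_x_4 = 7.5; pos_y_4 = 3.5; pos_z_4 = 5.5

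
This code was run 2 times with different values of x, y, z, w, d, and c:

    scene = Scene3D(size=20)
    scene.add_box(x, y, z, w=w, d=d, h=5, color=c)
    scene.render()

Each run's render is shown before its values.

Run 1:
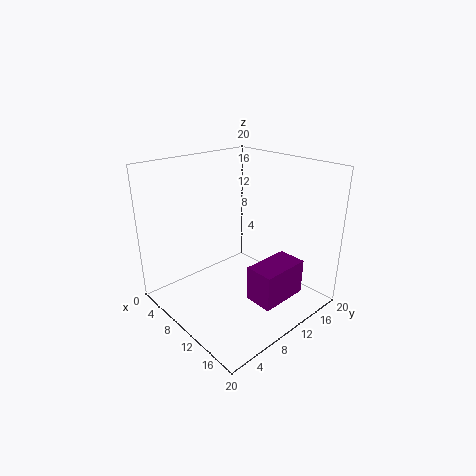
x = 13; y = 9; z = 2; w = 4; d = 7; c = 'purple'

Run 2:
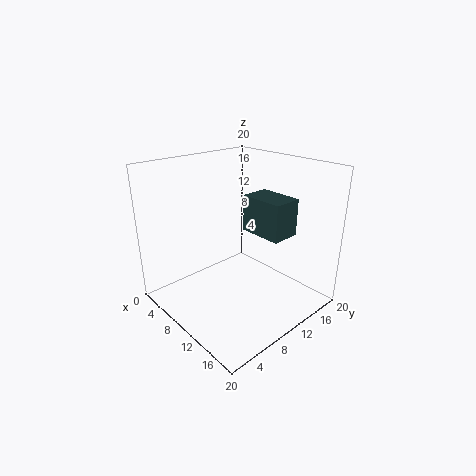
x = 10; y = 11; z = 11; w = 6; d = 4; c = 'darkslategray'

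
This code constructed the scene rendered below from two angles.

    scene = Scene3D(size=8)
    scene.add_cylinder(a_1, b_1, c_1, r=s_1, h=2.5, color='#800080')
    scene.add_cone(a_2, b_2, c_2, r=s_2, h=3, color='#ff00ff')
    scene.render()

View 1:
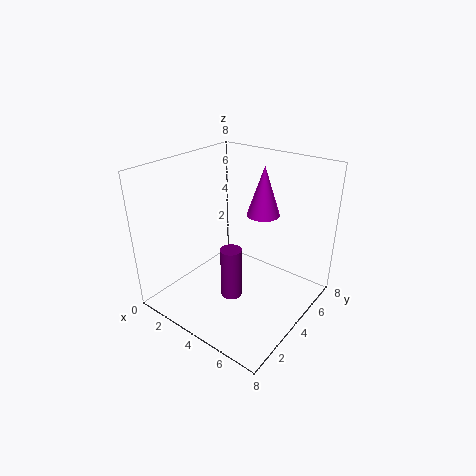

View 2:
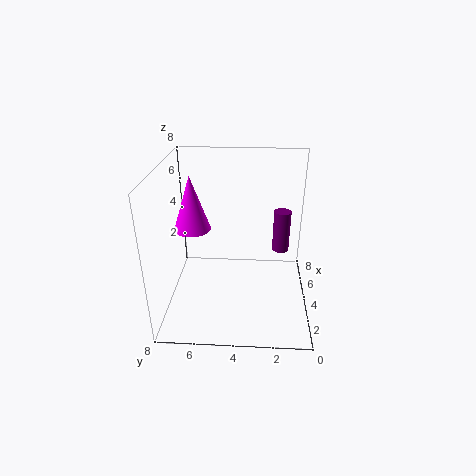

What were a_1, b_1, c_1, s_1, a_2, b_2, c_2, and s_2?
a_1 = 5.5
b_1 = 1.5
c_1 = 2.5
s_1 = 0.5
a_2 = 4
b_2 = 6.5
c_2 = 4.5
s_2 = 1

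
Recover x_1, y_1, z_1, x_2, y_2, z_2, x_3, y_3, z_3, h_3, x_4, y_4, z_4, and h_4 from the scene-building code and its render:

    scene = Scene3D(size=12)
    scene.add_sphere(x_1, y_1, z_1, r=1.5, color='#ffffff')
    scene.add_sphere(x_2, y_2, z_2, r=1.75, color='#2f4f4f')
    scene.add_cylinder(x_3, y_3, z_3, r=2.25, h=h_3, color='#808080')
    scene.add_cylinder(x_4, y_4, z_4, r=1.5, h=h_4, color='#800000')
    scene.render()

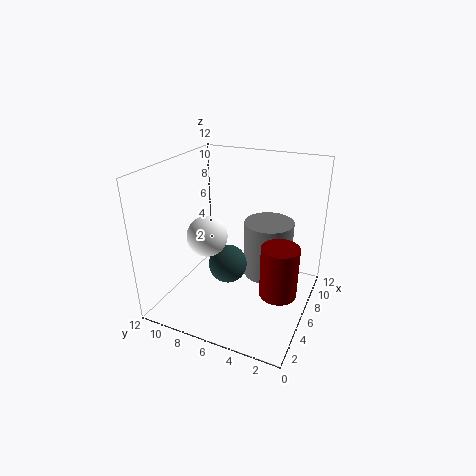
x_1 = 2.75
y_1 = 7
z_1 = 7.5
x_2 = 7
y_2 = 7.5
z_2 = 2.5
x_3 = 9.5
y_3 = 4.5
z_3 = 1
h_3 = 5.25
x_4 = 5
y_4 = 2
z_4 = 2.25
h_4 = 4.25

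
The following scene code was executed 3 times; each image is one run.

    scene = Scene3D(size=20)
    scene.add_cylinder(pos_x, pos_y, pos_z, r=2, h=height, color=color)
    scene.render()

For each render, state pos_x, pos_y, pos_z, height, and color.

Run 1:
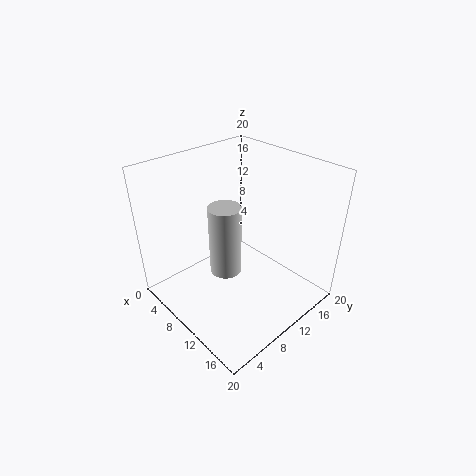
pos_x = 12, pos_y = 6, pos_z = 8, height = 9, color = 'lightgray'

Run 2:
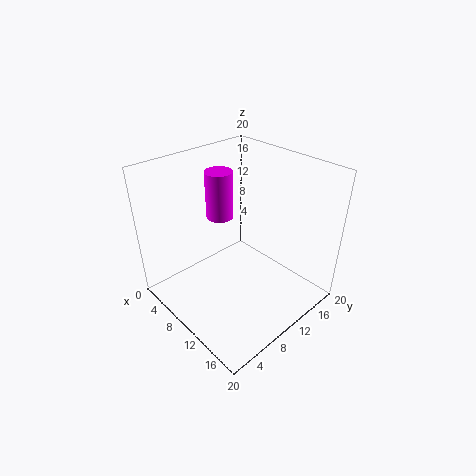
pos_x = 5, pos_y = 11, pos_z = 11, height = 7, color = 'magenta'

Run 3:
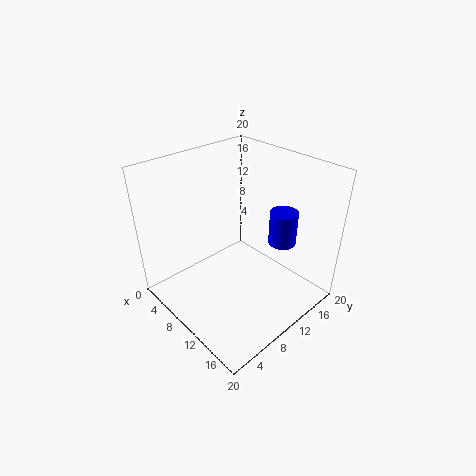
pos_x = 13, pos_y = 16, pos_z = 8, height = 5, color = 'blue'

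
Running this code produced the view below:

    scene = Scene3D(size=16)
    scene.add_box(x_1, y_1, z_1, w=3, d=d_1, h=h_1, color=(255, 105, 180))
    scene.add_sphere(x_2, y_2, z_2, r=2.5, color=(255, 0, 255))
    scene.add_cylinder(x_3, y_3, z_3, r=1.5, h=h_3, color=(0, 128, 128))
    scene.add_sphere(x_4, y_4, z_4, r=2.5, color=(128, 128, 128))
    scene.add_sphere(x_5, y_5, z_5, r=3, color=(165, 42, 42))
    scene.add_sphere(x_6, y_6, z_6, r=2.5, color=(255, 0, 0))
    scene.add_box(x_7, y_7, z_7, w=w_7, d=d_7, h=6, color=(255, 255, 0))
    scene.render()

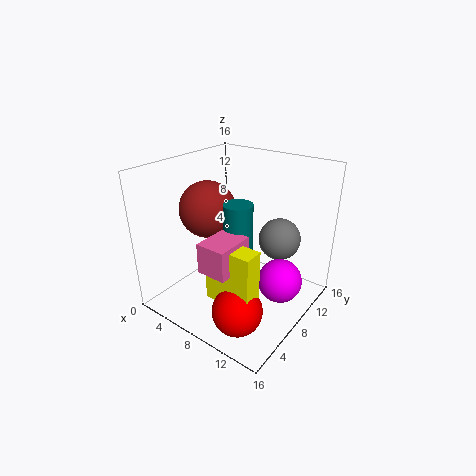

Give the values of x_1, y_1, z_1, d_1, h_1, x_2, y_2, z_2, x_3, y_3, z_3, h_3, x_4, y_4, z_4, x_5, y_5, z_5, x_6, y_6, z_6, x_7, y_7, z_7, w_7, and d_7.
x_1 = 8.5
y_1 = 1
z_1 = 7.5
d_1 = 4
h_1 = 3
x_2 = 12.5
y_2 = 10
z_2 = 3
x_3 = 9.5
y_3 = 6
z_3 = 7.5
h_3 = 5.5
x_4 = 10.5
y_4 = 13
z_4 = 6.5
x_5 = 5.5
y_5 = 6
z_5 = 11.5
x_6 = 12
y_6 = 2.5
z_6 = 3.5
x_7 = 8.5
y_7 = 2
z_7 = 4
w_7 = 5
d_7 = 2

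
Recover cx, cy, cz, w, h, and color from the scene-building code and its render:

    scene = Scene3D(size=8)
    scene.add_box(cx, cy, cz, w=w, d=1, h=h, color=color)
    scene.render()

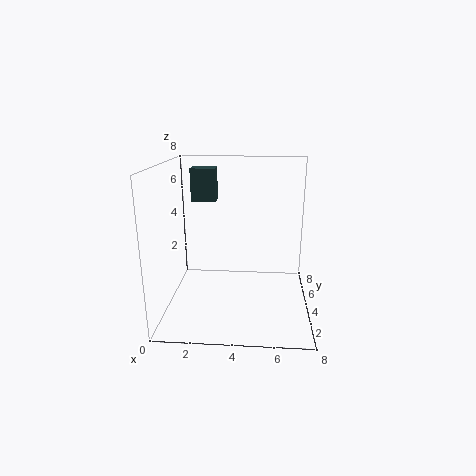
cx = 1, cy = 6, cz = 5.5, w = 1.5, h = 2, color = 'darkslategray'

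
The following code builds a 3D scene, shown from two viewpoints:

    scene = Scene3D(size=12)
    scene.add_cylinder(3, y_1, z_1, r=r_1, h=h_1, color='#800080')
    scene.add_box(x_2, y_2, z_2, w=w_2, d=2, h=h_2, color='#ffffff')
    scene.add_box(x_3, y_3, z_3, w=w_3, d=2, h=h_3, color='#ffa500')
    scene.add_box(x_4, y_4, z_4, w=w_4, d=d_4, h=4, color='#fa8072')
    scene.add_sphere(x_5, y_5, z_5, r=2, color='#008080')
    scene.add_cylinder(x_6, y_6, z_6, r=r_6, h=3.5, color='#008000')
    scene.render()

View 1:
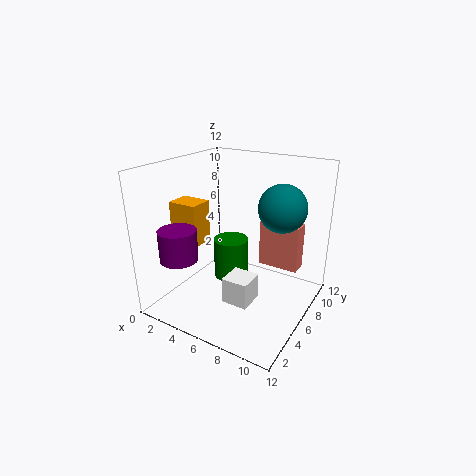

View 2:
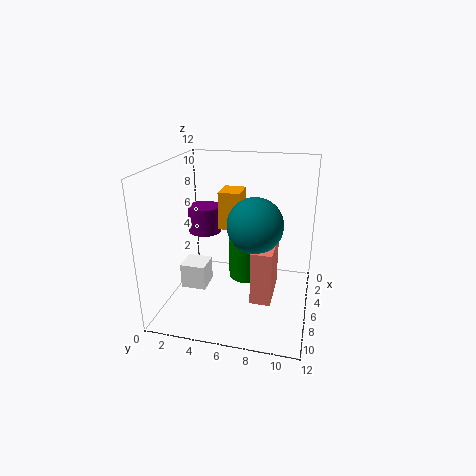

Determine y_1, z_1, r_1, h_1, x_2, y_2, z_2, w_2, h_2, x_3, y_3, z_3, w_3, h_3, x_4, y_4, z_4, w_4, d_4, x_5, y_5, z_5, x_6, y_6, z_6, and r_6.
y_1 = 2
z_1 = 5
r_1 = 1.5
h_1 = 2.5
x_2 = 7
y_2 = 2
z_2 = 2.5
w_2 = 2
h_2 = 2
x_3 = 1
y_3 = 3.5
z_3 = 5.5
w_3 = 2.5
h_3 = 3.5
x_4 = 7
y_4 = 8
z_4 = 3
w_4 = 3.5
d_4 = 1.5
x_5 = 9
y_5 = 8
z_5 = 8.5
x_6 = 5
y_6 = 6.5
z_6 = 2
r_6 = 1.5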